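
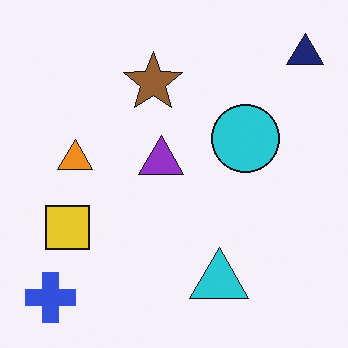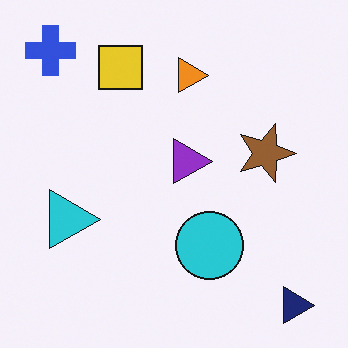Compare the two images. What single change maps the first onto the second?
The image was rotated 90° clockwise.

The navy triangle sits in the top-right of the first image and the bottom-right of the second — consistent with a whole-image 90° clockwise rotation.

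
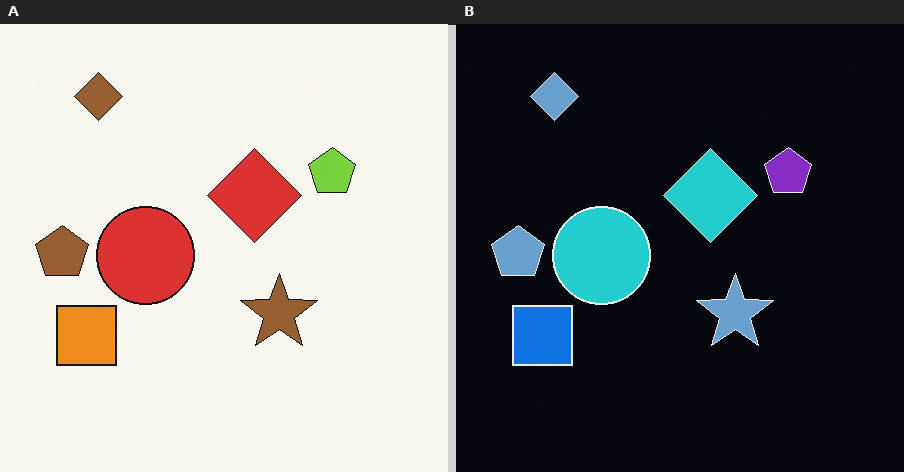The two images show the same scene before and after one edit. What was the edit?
The image was color-inverted (negative).

The light background has become dark and every shape's color is its complement — a photographic negative.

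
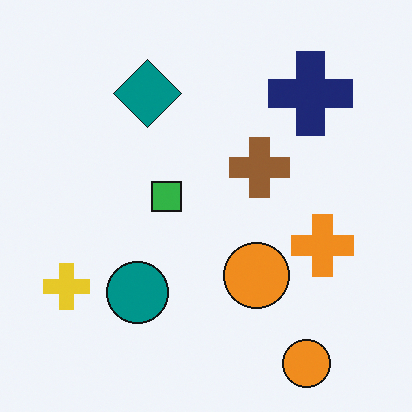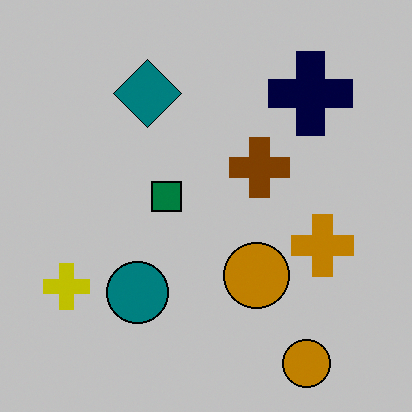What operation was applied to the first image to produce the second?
Aggressively posterized.

Each flat color has snapped to a coarser quantized level — most visibly, the near-white background has dropped to a flat grey.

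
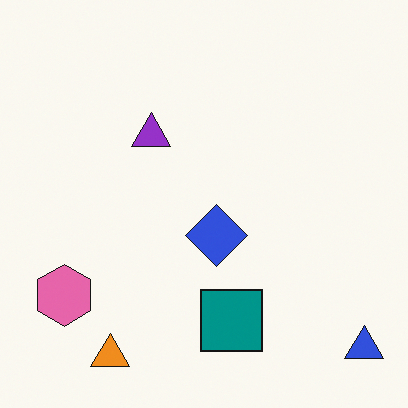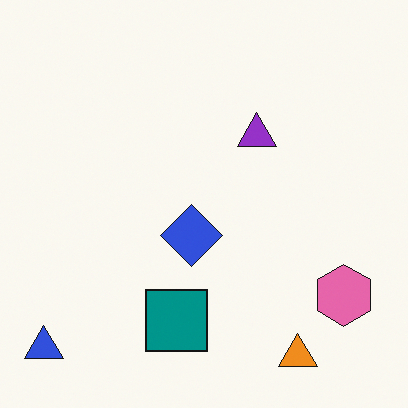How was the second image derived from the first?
Flipped horizontally (left ↔ right).

The blue triangle is in the bottom-right of the first image and the bottom-left of the second — shapes on opposite sides of the vertical midline have swapped in a mirror flip.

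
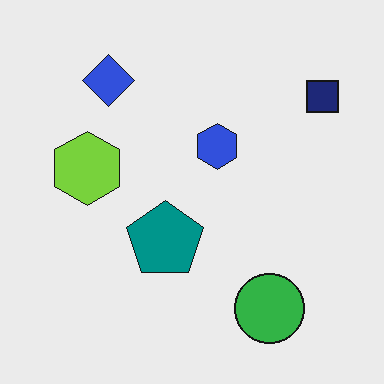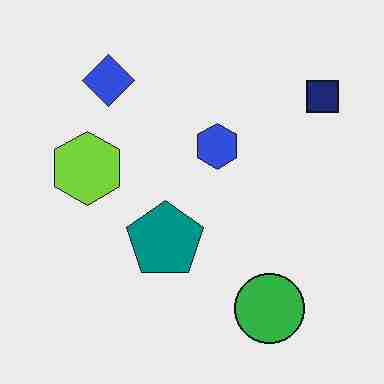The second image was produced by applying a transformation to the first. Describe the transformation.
The second image is the first degraded with heavy JPEG compression.

Blocky 8×8 compression artifacts appear around shape edges and the flat background shows ringing — characteristic JPEG degradation.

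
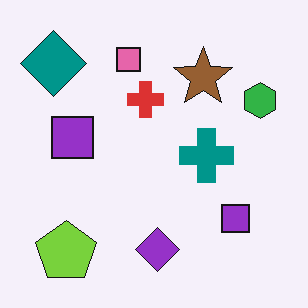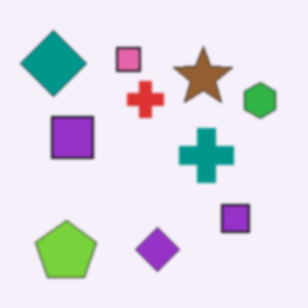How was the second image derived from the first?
The second image is the first given a subtle gaussian blur.

Shape edges and outlines are uniformly softened across the whole image.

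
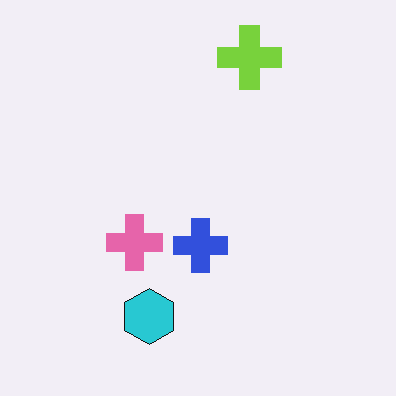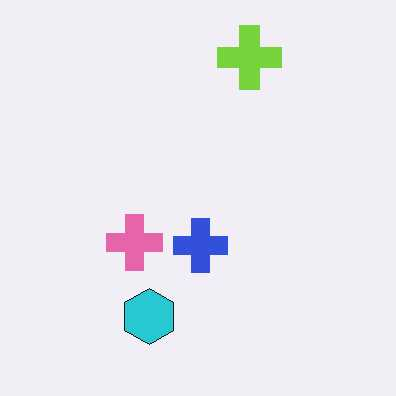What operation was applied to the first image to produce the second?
The transformation is: given moderate JPEG compression.

Blocky 8×8 compression artifacts appear around shape edges and the flat background shows ringing — characteristic JPEG degradation.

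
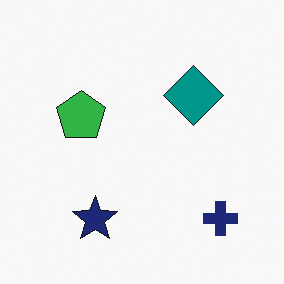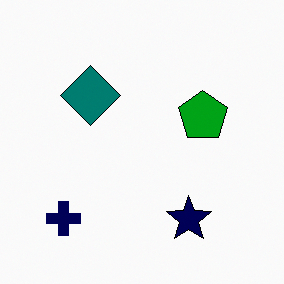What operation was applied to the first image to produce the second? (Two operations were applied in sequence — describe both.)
It was given slightly increased contrast, then flipped horizontally (left ↔ right).

Tones are pushed away from mid-grey across the whole image — a global contrast change. The navy cross is in the bottom-right of the first image and the bottom-left of the second — shapes on opposite sides of the vertical midline have swapped in a mirror flip.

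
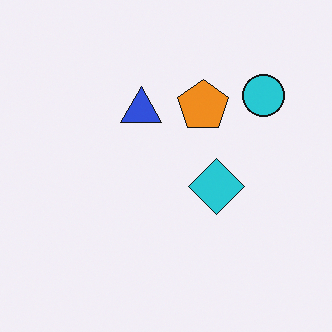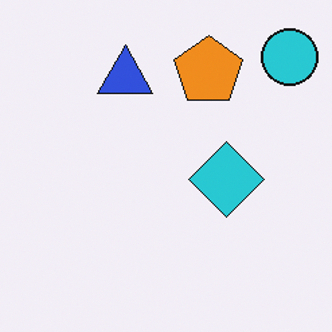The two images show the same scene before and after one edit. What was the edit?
It was cropped slightly and scaled back up.

The visible shapes are larger and the field of view is narrower; shapes near the original edges may be partly or wholly outside the frame — a crop-and-rescale.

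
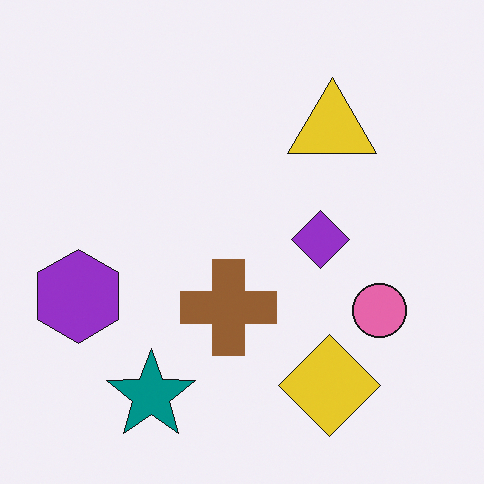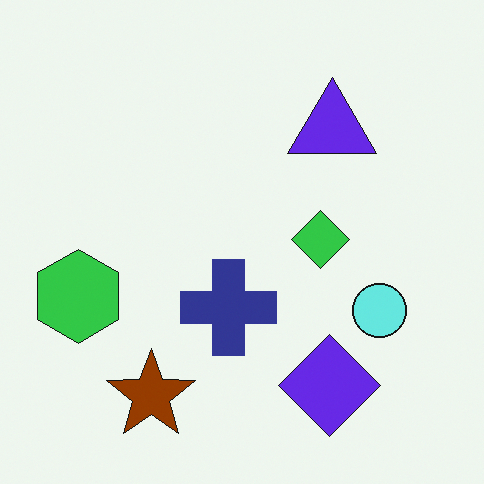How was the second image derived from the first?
The second image is the first hue-shifted through roughly half the color wheel.

Every shape's color has rotated by the same amount around the hue wheel — a uniform hue shift.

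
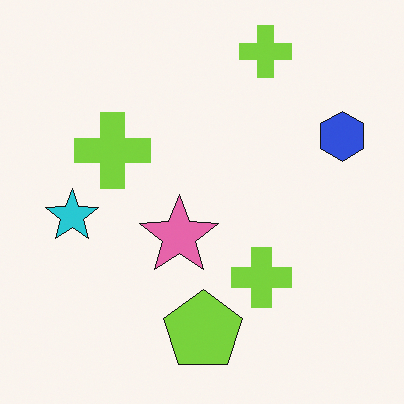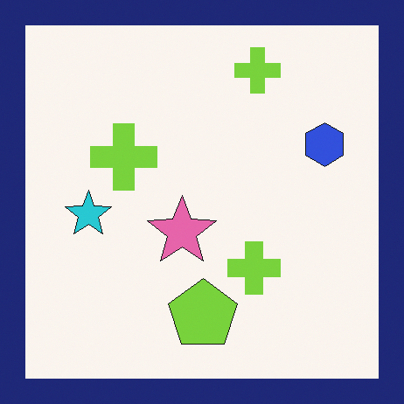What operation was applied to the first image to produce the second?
The image was framed with a navy border.

A solid navy frame runs around the edge of the second image, with the content slightly shrunk inside it.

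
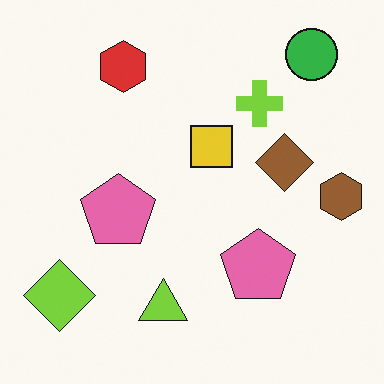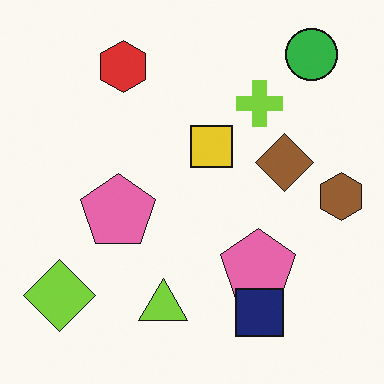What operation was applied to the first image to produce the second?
The second image is the first overlaid with an additional navy square.

A navy square appears in the second image that is absent from the first.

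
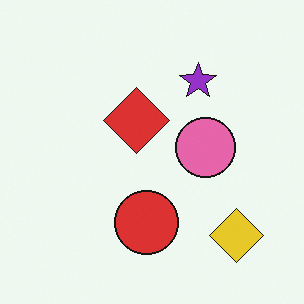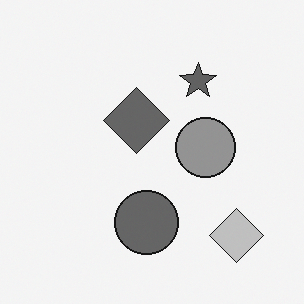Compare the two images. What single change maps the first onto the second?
The image was converted to grayscale.

All color is removed — every shape is now a shade of grey.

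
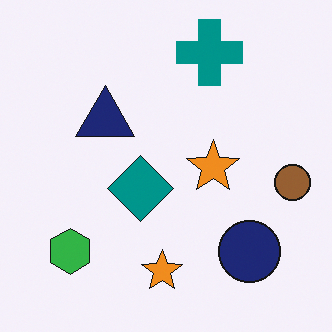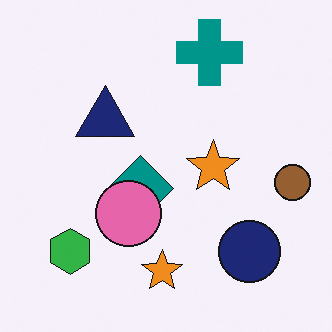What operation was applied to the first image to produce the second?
The second image is the first overlaid with an additional pink circle.

A pink circle appears in the second image that is absent from the first.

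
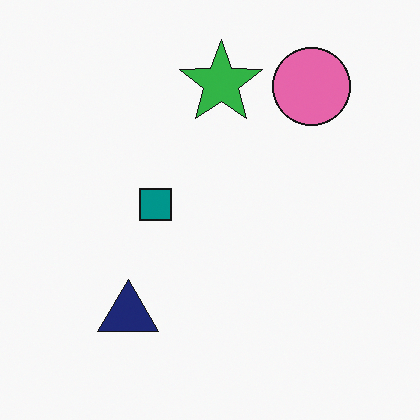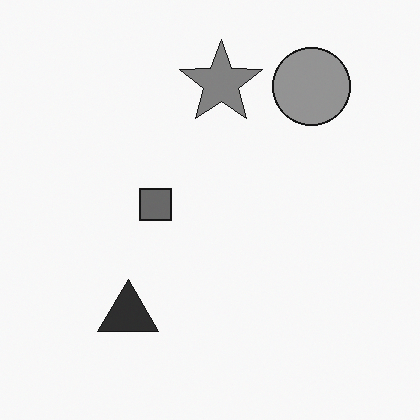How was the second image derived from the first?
The transformation is: converted to grayscale.

All color is removed — every shape is now a shade of grey.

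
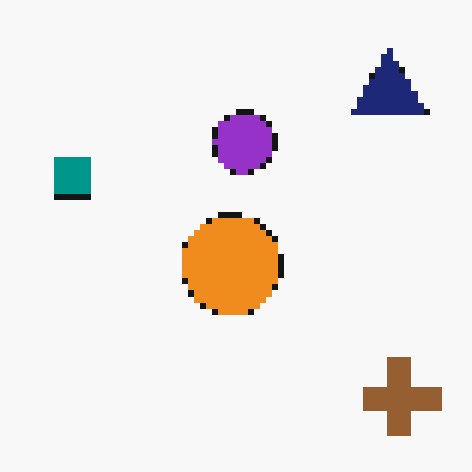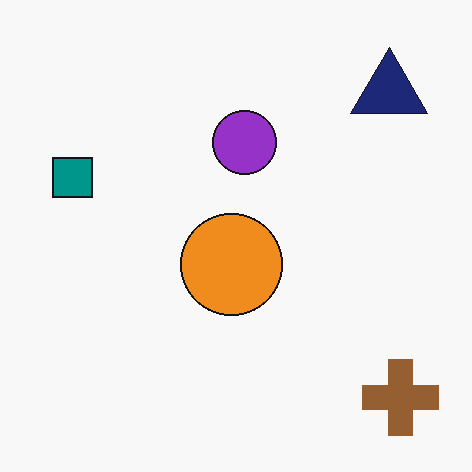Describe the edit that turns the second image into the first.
This is the original image pixelated into visible square blocks.

Shapes are reduced to large square blocks; fine edges and outlines are lost — a downscale-then-upscale (mosaic) effect.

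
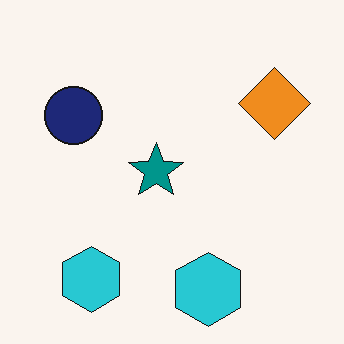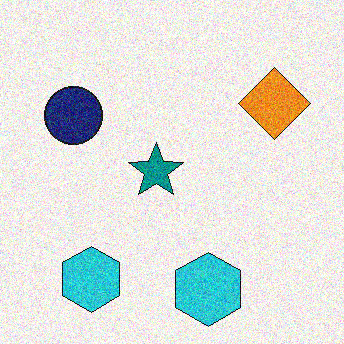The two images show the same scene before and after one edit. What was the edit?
It was degraded with visible gaussian noise.

Random speckle covers the whole image, including the flat background.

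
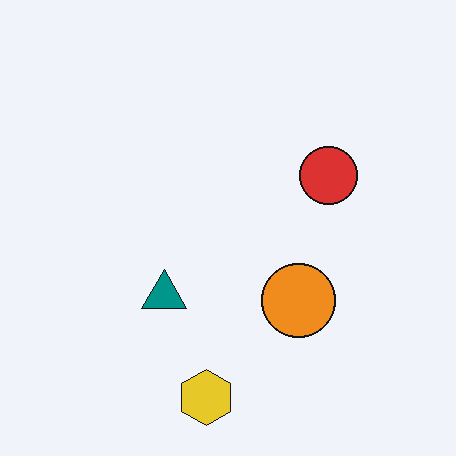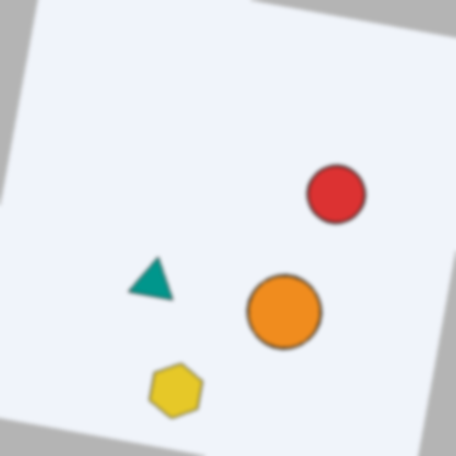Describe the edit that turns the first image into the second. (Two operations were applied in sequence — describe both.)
This is the original image rotated clockwise by a few degrees, then slightly softened.

Every shape is tilted by the same angle and the image corners show triangular fill wedges — a whole-image rotation by a non-right angle. Shape edges and outlines are uniformly softened across the whole image.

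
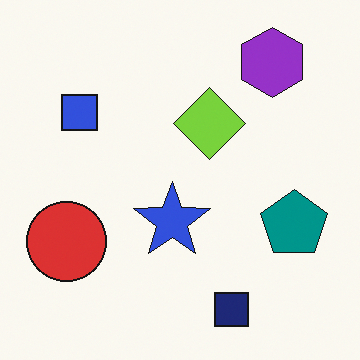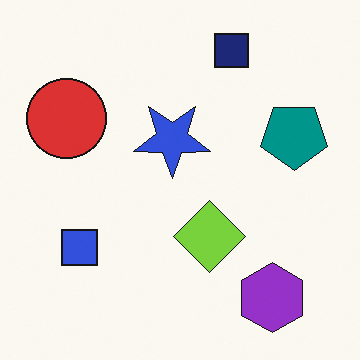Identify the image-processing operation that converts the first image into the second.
The second image is the first flipped vertically (top ↔ bottom).

The navy square is in the bottom of the first image and the top of the second — shapes on opposite sides of the horizontal midline have swapped in a mirror flip.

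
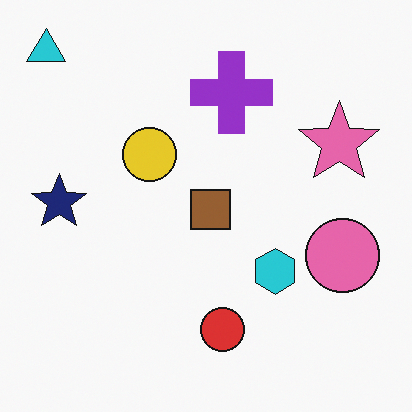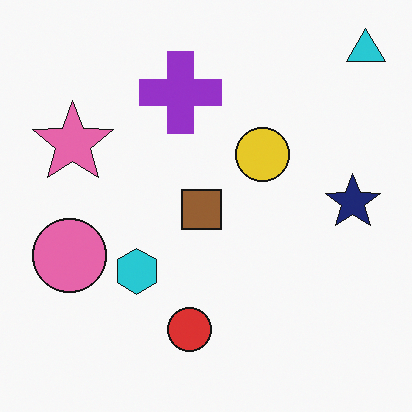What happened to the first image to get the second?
The second image is the first flipped horizontally (left ↔ right).

The cyan triangle is in the top-left of the first image and the top-right of the second — shapes on opposite sides of the vertical midline have swapped in a mirror flip.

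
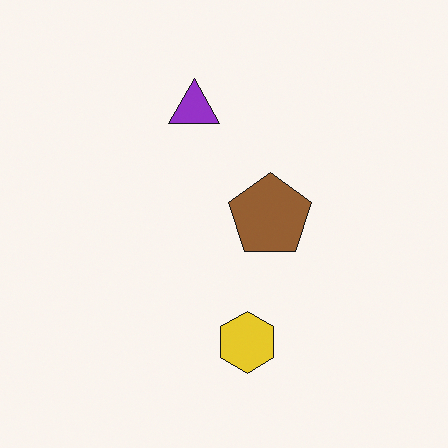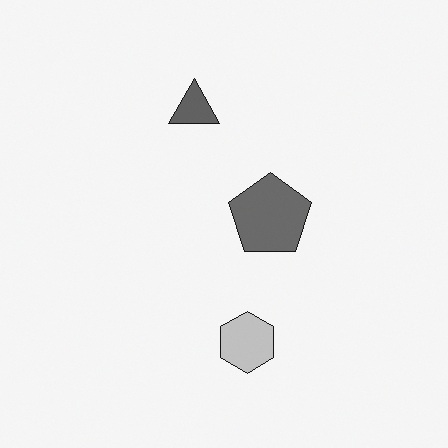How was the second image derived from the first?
Converted to grayscale.

All color is removed — every shape is now a shade of grey.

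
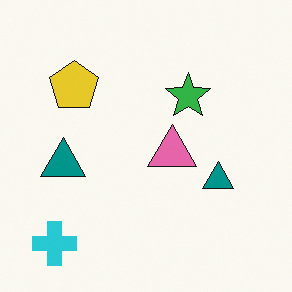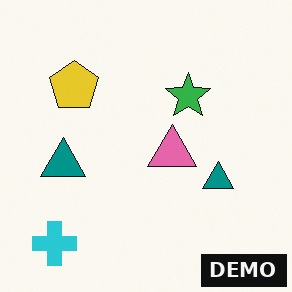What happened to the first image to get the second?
This is the original image watermarked with the text "DEMO" in the lower-right corner.

A dark label reading "DEMO" appears in the lower-right corner.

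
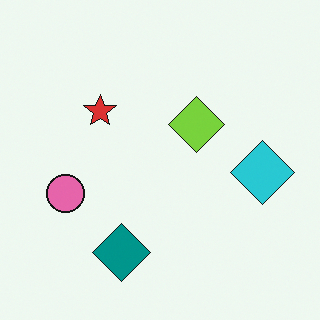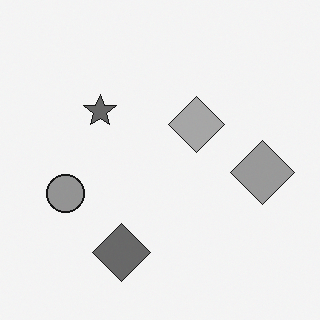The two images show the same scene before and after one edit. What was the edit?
The image was converted to grayscale.

All color is removed — every shape is now a shade of grey.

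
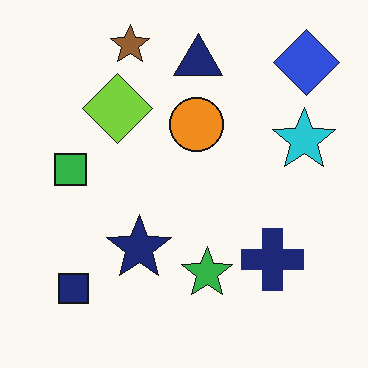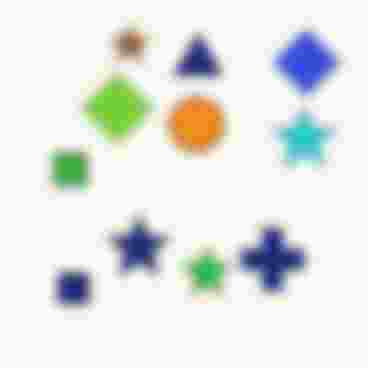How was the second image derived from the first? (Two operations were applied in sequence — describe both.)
The image was heavily blurred, then heavily JPEG-compressed with obvious blocking artifacts.

Shape edges and outlines are uniformly softened across the whole image. Blocky 8×8 compression artifacts appear around shape edges and the flat background shows ringing — characteristic JPEG degradation.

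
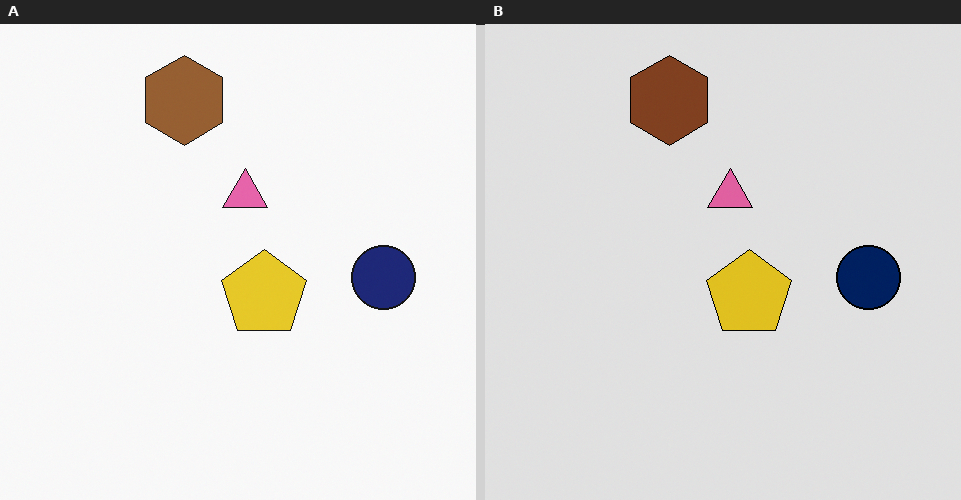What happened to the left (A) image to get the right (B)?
The image was posterized to a reduced palette.

Each flat color has snapped to a coarser quantized level — most visibly, the near-white background has dropped to a flat grey.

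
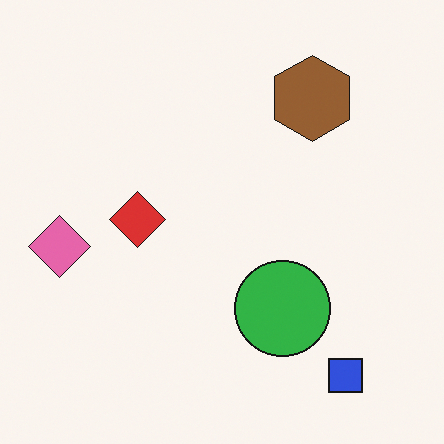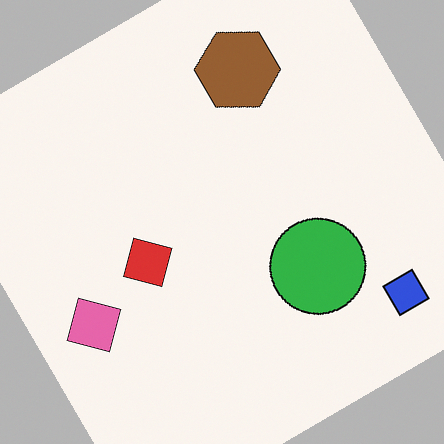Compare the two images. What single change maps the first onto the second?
The second image is the first rotated counter-clockwise by a large amount — several tens of degrees.

Every shape is tilted by the same angle and the image corners show triangular fill wedges — a whole-image rotation by a non-right angle.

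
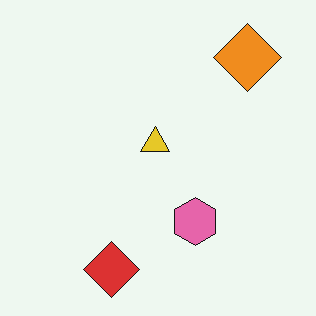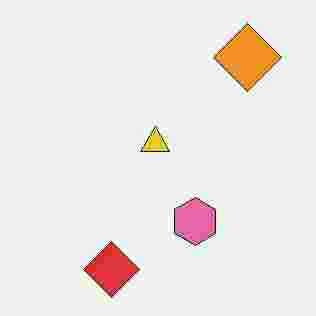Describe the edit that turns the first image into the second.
The transformation is: degraded with heavy JPEG compression.

Blocky 8×8 compression artifacts appear around shape edges and the flat background shows ringing — characteristic JPEG degradation.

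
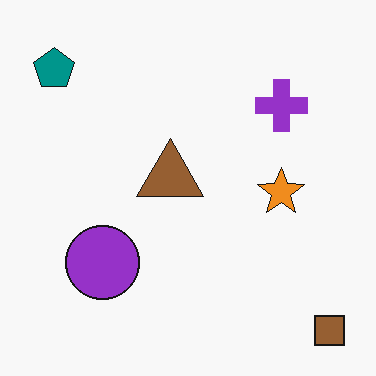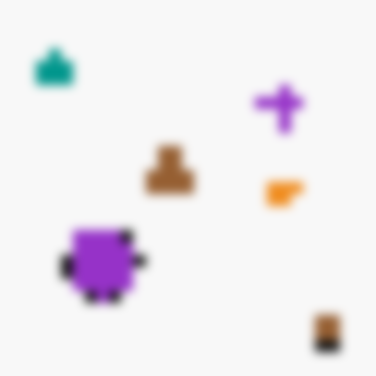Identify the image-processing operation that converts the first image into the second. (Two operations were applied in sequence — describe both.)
This is the original image coarsely pixelated, then strongly gaussian-blurred.

Shapes are reduced to large square blocks; fine edges and outlines are lost — a downscale-then-upscale (mosaic) effect. Shape edges and outlines are uniformly softened across the whole image.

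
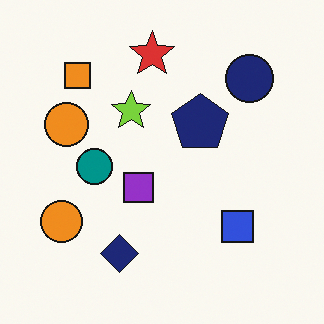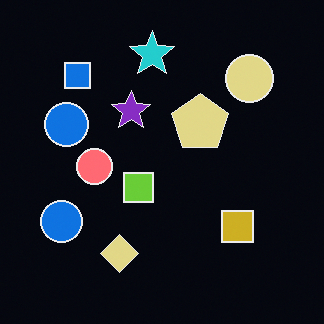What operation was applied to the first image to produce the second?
The second image is the first color-inverted (negative).

The light background has become dark and every shape's color is its complement — a photographic negative.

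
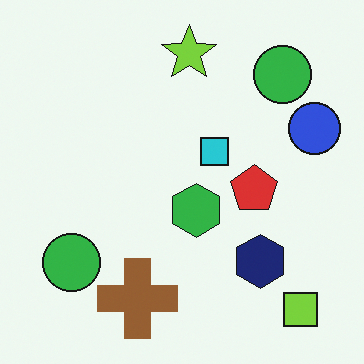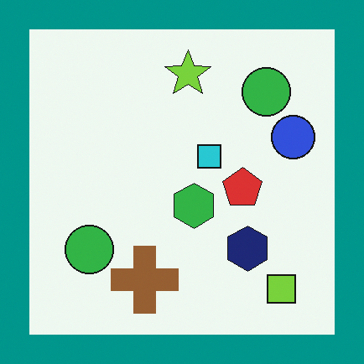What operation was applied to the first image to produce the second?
The second image is the first framed with a teal border.

A solid teal frame runs around the edge of the second image, with the content slightly shrunk inside it.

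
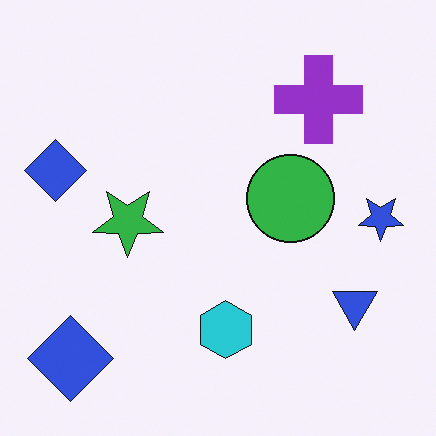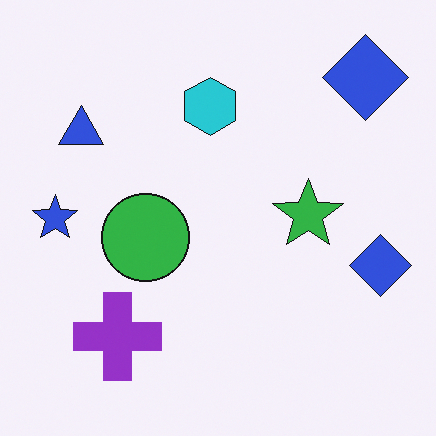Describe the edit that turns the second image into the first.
The transformation is: rotated 180°.

The blue star sits in the left of the second image and the right of the first — consistent with a whole-image 180° rotation.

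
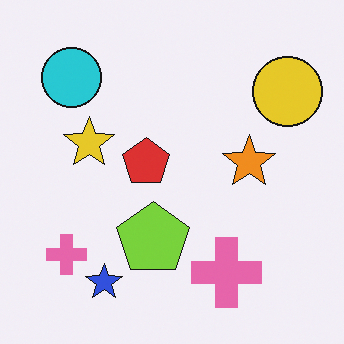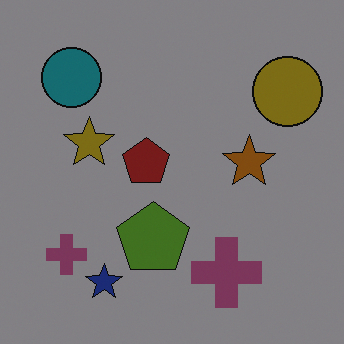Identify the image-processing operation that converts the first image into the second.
The second image is the first substantially darkened.

Every pixel — background and shapes alike — is uniformly darkened.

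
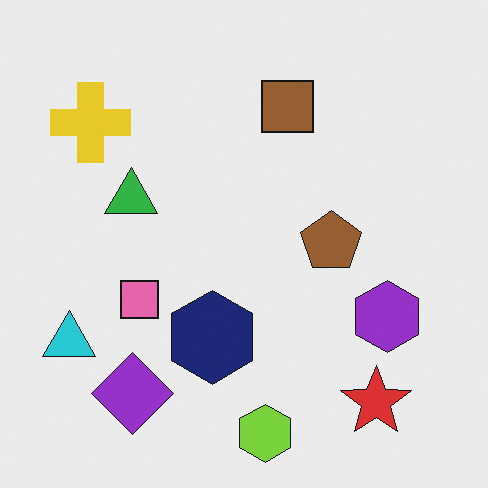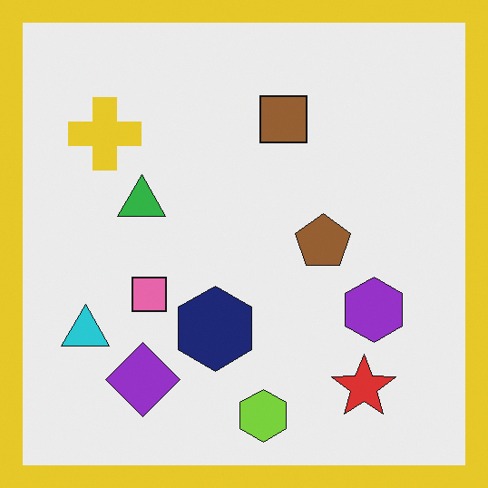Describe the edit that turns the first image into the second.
The second image is the first framed with a yellow border.

A solid yellow frame runs around the edge of the second image, with the content slightly shrunk inside it.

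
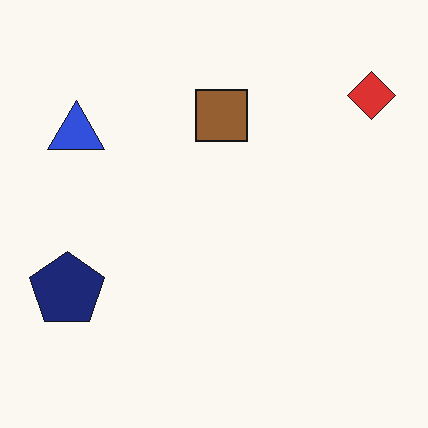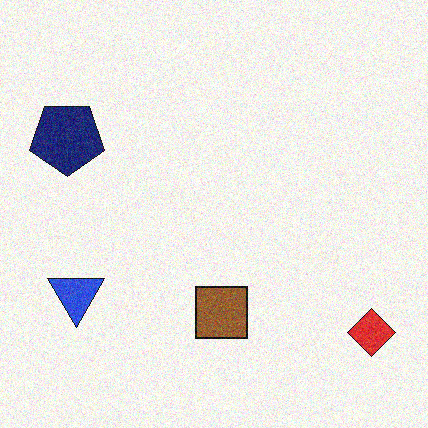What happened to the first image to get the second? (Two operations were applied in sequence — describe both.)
Flipped vertically (top ↔ bottom), then degraded with moderate additive noise.

The red diamond is in the top-right of the first image and the bottom-right of the second — shapes on opposite sides of the horizontal midline have swapped in a mirror flip. Random speckle covers the whole image, including the flat background.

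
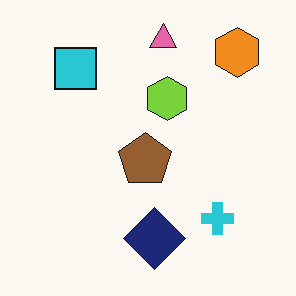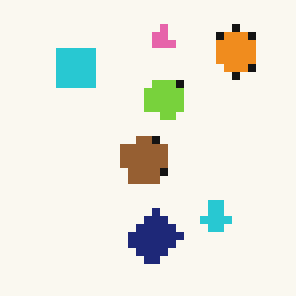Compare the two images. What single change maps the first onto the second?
This is the original image pixelated into visible square blocks.

Shapes are reduced to large square blocks; fine edges and outlines are lost — a downscale-then-upscale (mosaic) effect.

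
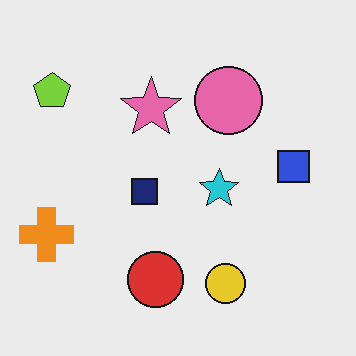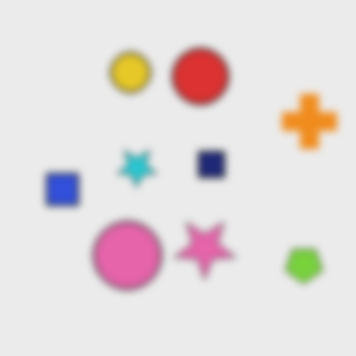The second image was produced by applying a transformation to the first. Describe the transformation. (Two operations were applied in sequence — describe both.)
The transformation is: rotated 180°, then moderately blurred.

The lime pentagon sits in the top-left of the first image and the bottom-right of the second — consistent with a whole-image 180° rotation. Shape edges and outlines are uniformly softened across the whole image.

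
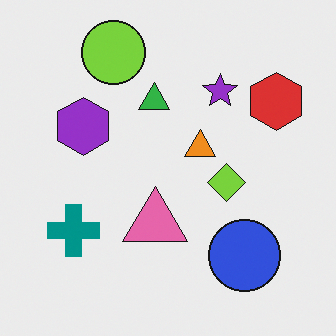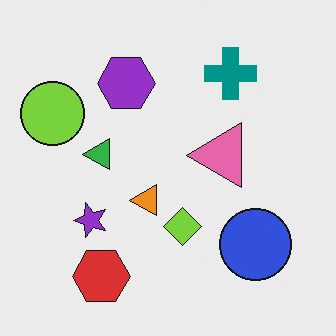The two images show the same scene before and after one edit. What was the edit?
The image was transposed (reflected across the top-left ↔ bottom-right diagonal).

Shapes have swapped their row and column positions — what was in the top-right is now in the bottom-left — a diagonal reflection.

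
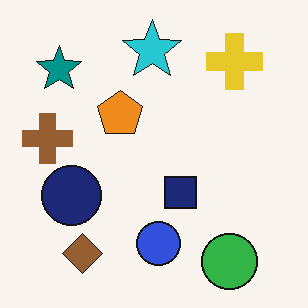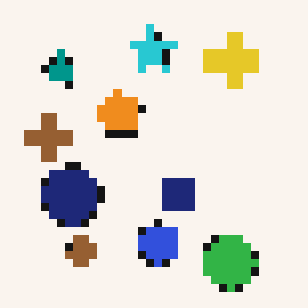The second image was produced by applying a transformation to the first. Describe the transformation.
It was moderately pixelated.

Shapes are reduced to large square blocks; fine edges and outlines are lost — a downscale-then-upscale (mosaic) effect.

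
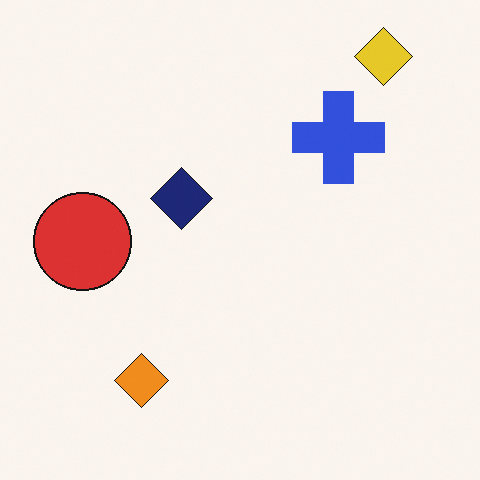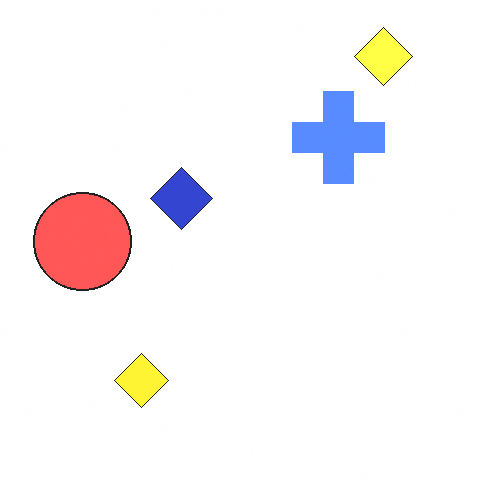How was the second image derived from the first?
The transformation is: substantially brightened.

Every pixel — background and shapes alike — is uniformly brightened.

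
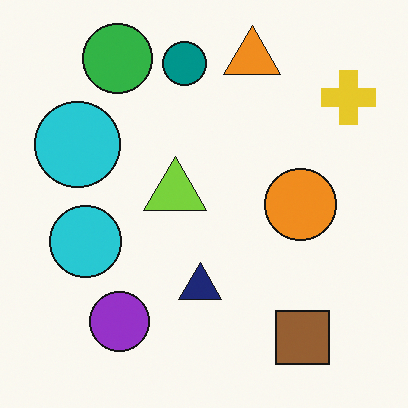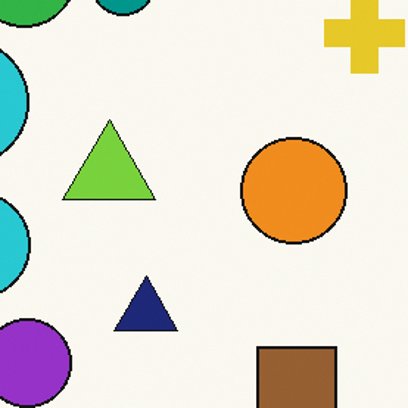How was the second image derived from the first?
This is the original image cropped to a modestly smaller region and rescaled.

The visible shapes are larger and the field of view is narrower; shapes near the original edges may be partly or wholly outside the frame — a crop-and-rescale.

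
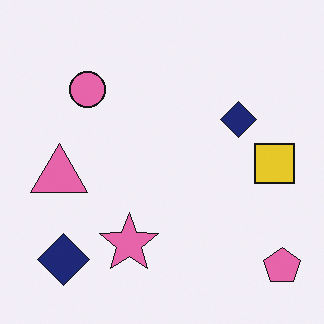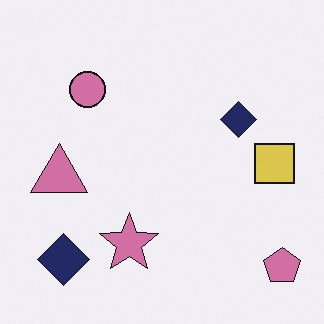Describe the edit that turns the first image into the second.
The second image is the first slightly desaturated.

All colors are more muted and greyish — a global saturation change.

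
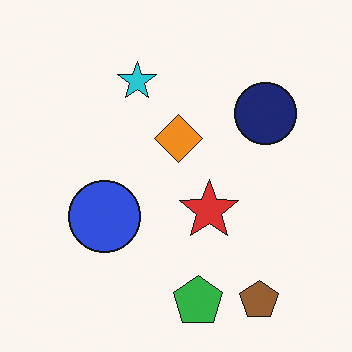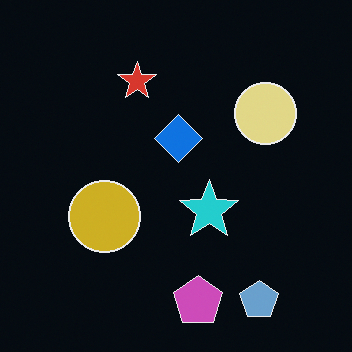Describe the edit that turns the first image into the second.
The image was color-inverted (negative).

The light background has become dark and every shape's color is its complement — a photographic negative.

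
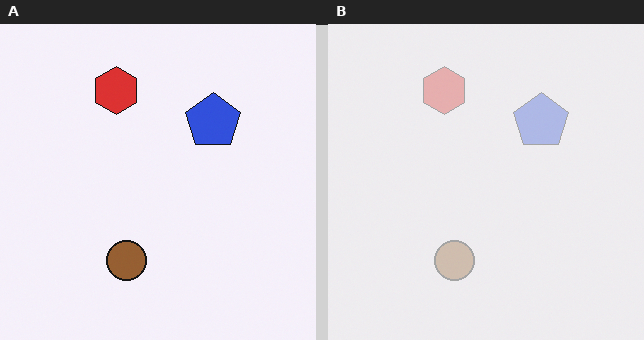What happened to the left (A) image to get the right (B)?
The right (B) image is the left (A) given much lower contrast.

Tones are pushed toward mid-grey across the whole image — a global contrast change.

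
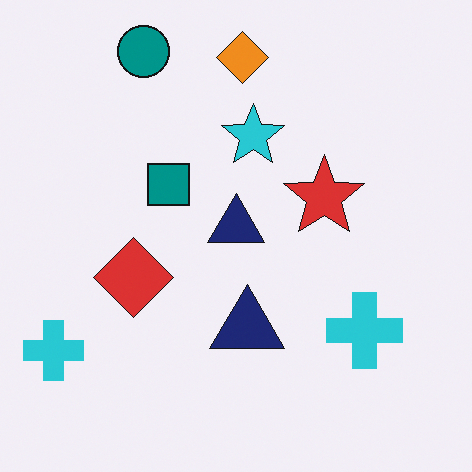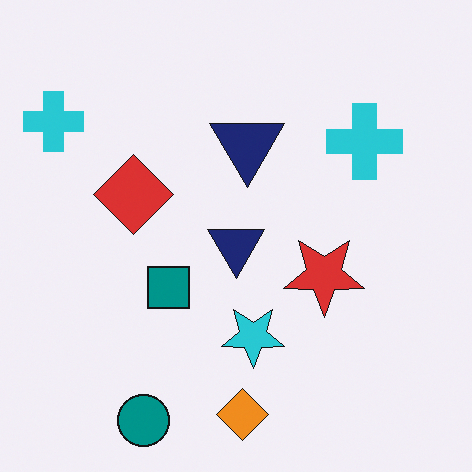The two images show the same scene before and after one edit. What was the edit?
Flipped vertically (top ↔ bottom).

The teal circle is in the top-left of the first image and the bottom-left of the second — shapes on opposite sides of the horizontal midline have swapped in a mirror flip.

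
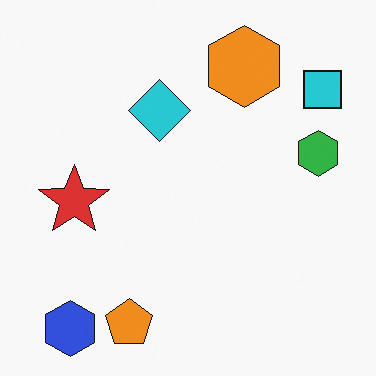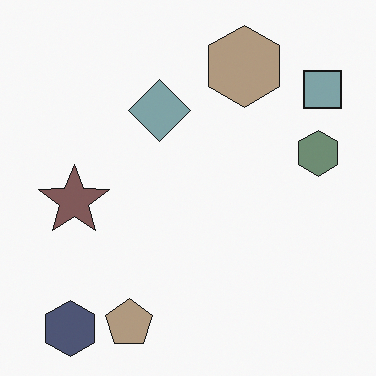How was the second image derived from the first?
The second image is the first made much more muted (saturation change).

All colors are more muted and greyish — a global saturation change.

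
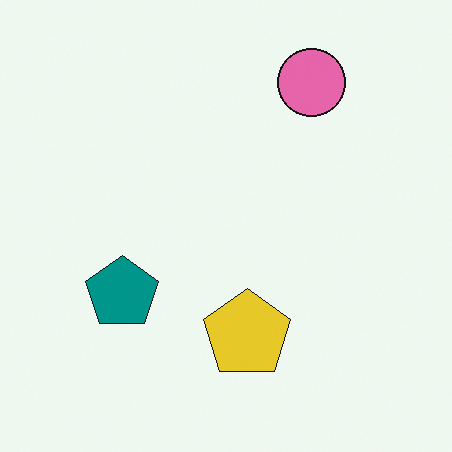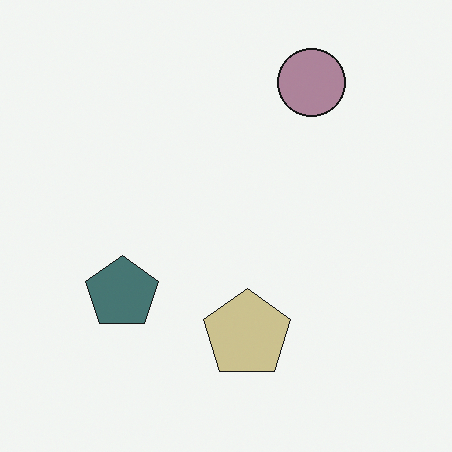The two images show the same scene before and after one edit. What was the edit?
The second image is the first made much more muted (saturation change).

All colors are more muted and greyish — a global saturation change.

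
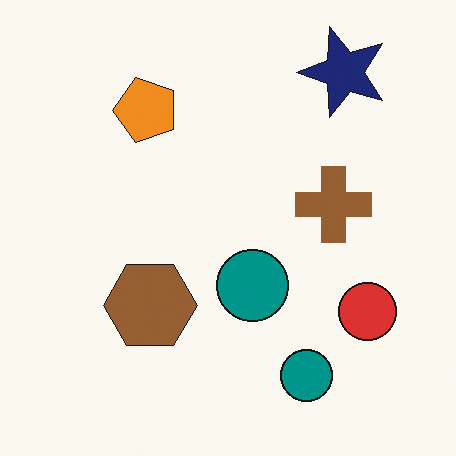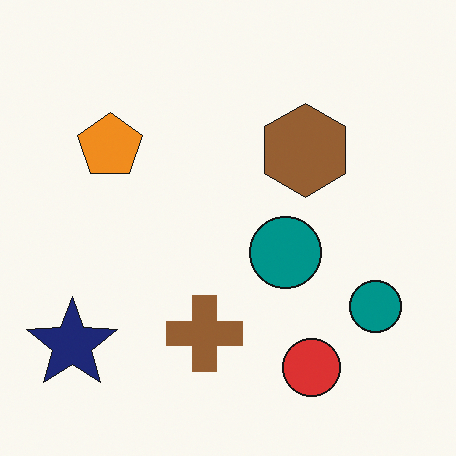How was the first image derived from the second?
The first image is the second transposed (reflected across the top-left ↔ bottom-right diagonal).

Shapes have swapped their row and column positions — what was in the top-right is now in the bottom-left — a diagonal reflection.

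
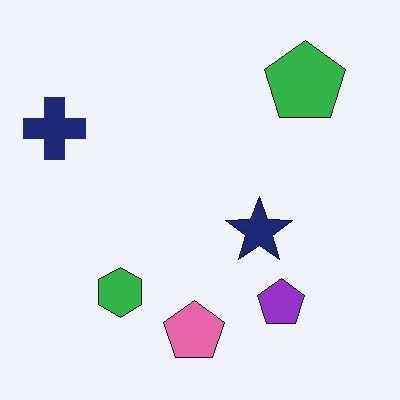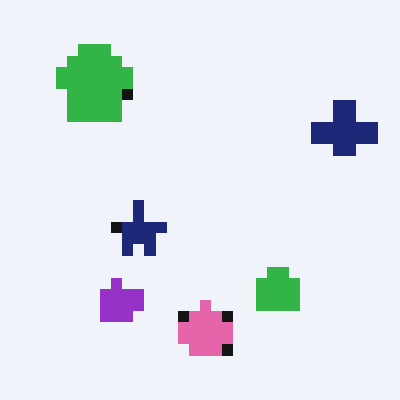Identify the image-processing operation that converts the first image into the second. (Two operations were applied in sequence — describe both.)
The image was flipped horizontally (left ↔ right), then coarsely pixelated.

The navy cross is in the top-left of the first image and the top-right of the second — shapes on opposite sides of the vertical midline have swapped in a mirror flip. Shapes are reduced to large square blocks; fine edges and outlines are lost — a downscale-then-upscale (mosaic) effect.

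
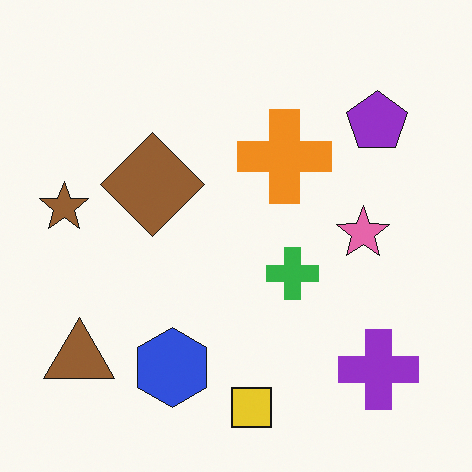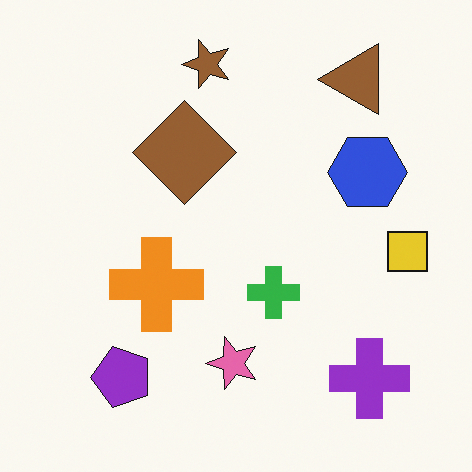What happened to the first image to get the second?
The transformation is: transposed (reflected across the top-left ↔ bottom-right diagonal).

Shapes have swapped their row and column positions — what was in the top-right is now in the bottom-left — a diagonal reflection.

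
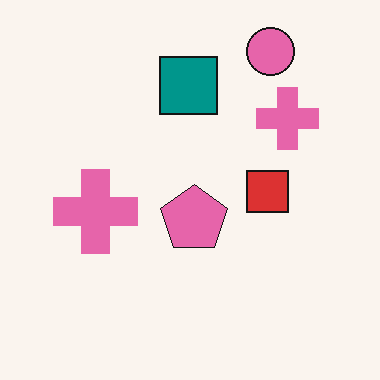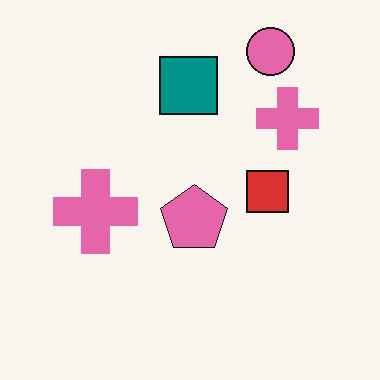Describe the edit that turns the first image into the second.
The image was given moderate JPEG compression.

Blocky 8×8 compression artifacts appear around shape edges and the flat background shows ringing — characteristic JPEG degradation.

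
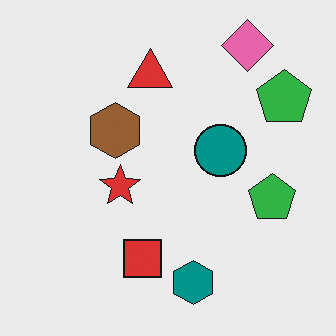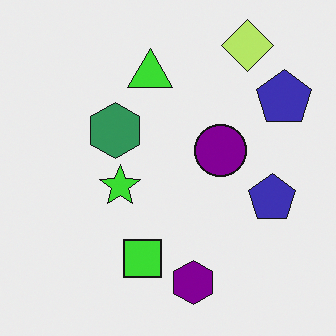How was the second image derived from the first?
The second image is the first hue-shifted noticeably.

Every shape's color has rotated by the same amount around the hue wheel — a uniform hue shift.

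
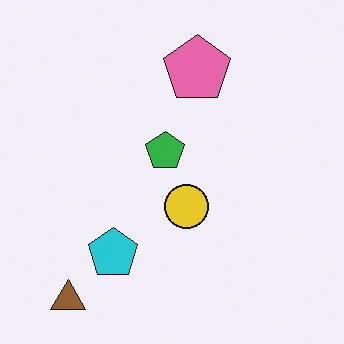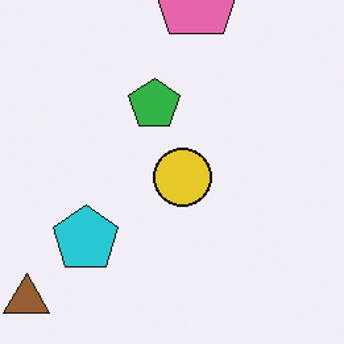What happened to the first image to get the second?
The image was cropped slightly and scaled back up.

The visible shapes are larger and the field of view is narrower; shapes near the original edges may be partly or wholly outside the frame — a crop-and-rescale.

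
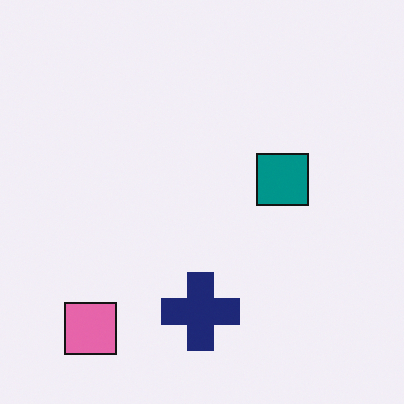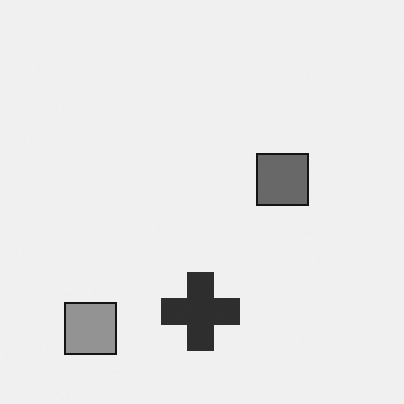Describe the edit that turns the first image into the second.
This is the original image converted to grayscale.

All color is removed — every shape is now a shade of grey.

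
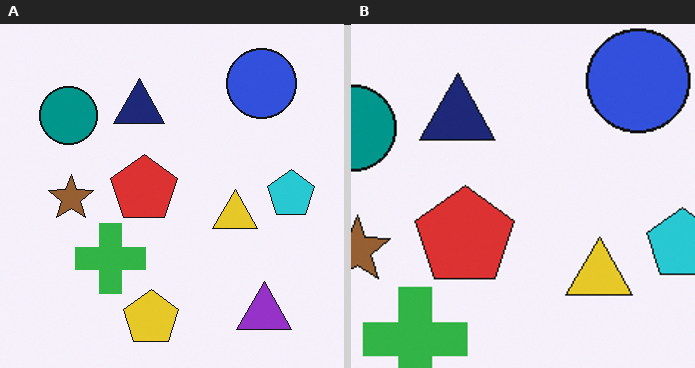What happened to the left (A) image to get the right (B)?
This is the original image cropped to a modestly smaller region and rescaled.

The visible shapes are larger and the field of view is narrower; shapes near the original edges may be partly or wholly outside the frame — a crop-and-rescale.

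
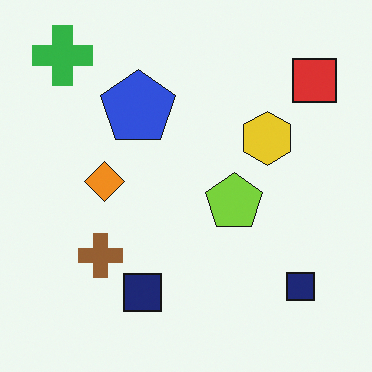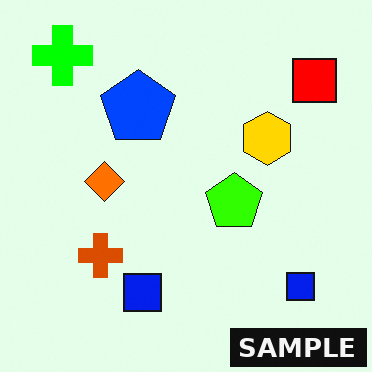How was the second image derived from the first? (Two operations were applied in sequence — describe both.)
It was made much more vivid (saturation change), then watermarked with the text "SAMPLE" in the lower-right corner.

All colors are more vivid — a global saturation change. A dark label reading "SAMPLE" appears in the lower-right corner.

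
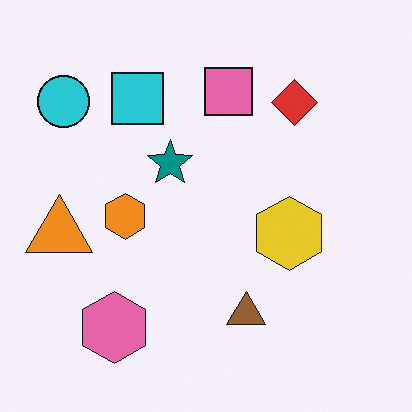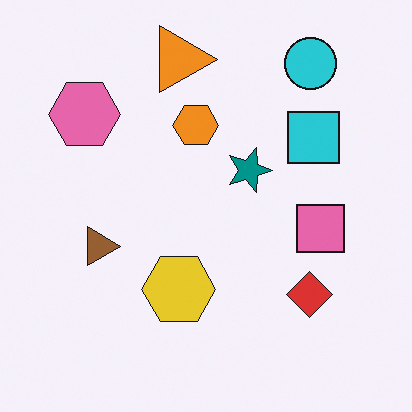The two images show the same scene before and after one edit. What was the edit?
This is the original image rotated 90° clockwise.

The cyan circle sits in the top-left of the first image and the top-right of the second — consistent with a whole-image 90° clockwise rotation.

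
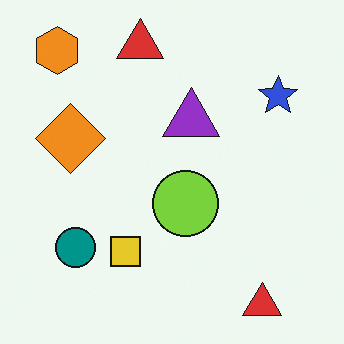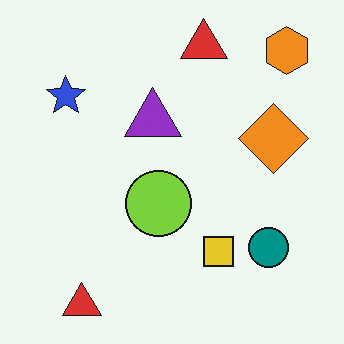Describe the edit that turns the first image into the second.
Flipped horizontally (left ↔ right).

The orange hexagon is in the top-left of the first image and the top-right of the second — shapes on opposite sides of the vertical midline have swapped in a mirror flip.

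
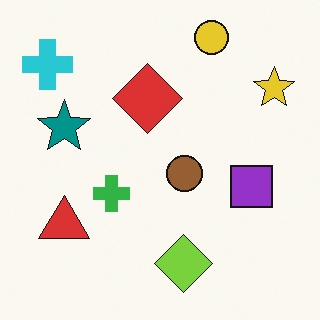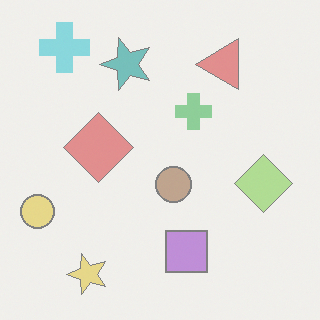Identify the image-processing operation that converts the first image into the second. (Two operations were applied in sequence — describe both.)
Transposed (reflected across the top-left ↔ bottom-right diagonal), then washed out (contrast reduced).

Shapes have swapped their row and column positions — what was in the top-right is now in the bottom-left — a diagonal reflection. Tones are pushed toward mid-grey across the whole image — a global contrast change.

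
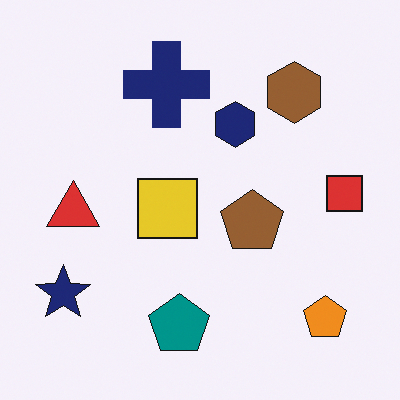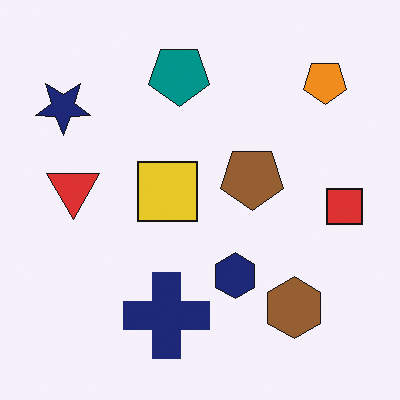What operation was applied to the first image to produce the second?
The image was flipped vertically (top ↔ bottom).

The teal pentagon is in the bottom of the first image and the top of the second — shapes on opposite sides of the horizontal midline have swapped in a mirror flip.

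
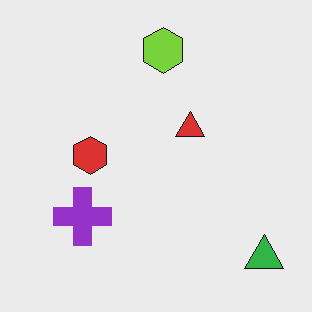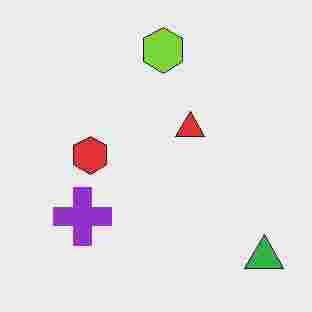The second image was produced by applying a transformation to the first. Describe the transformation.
The image was degraded with heavy JPEG compression.

Blocky 8×8 compression artifacts appear around shape edges and the flat background shows ringing — characteristic JPEG degradation.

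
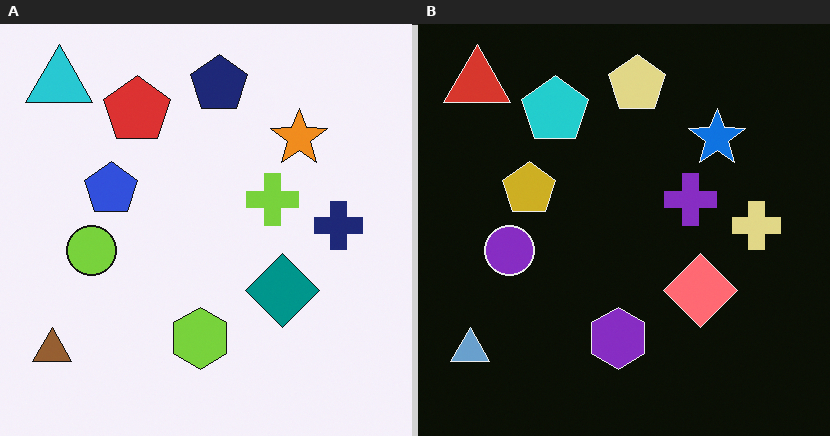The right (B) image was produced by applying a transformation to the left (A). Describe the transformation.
It was color-inverted (negative).

The light background has become dark and every shape's color is its complement — a photographic negative.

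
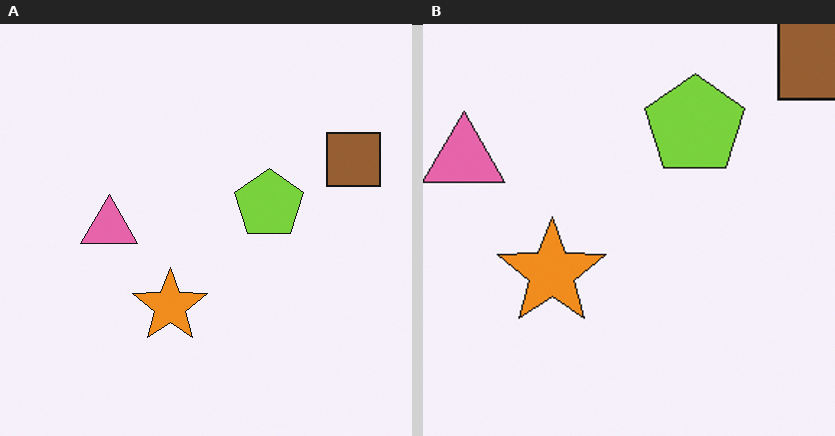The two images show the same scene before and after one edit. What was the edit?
Cropped slightly and scaled back up.

The visible shapes are larger and the field of view is narrower; shapes near the original edges may be partly or wholly outside the frame — a crop-and-rescale.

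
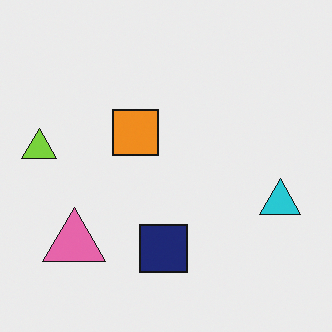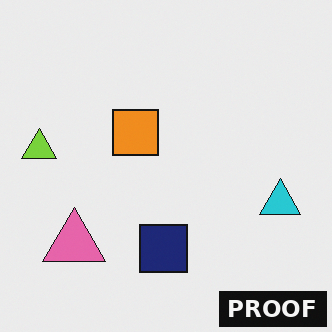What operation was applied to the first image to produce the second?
The second image is the first watermarked with the text "PROOF" in the lower-right corner.

A dark label reading "PROOF" appears in the lower-right corner.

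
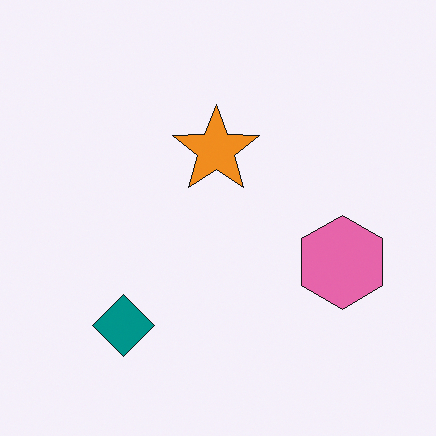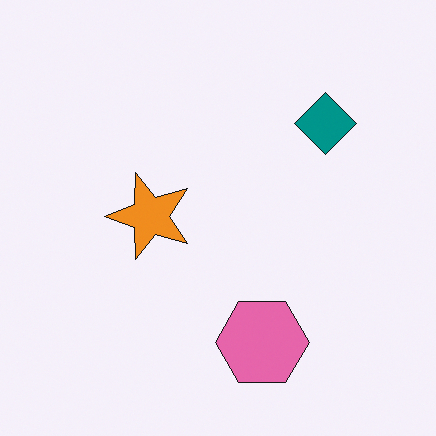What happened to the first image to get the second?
The image was transposed (reflected across the top-left ↔ bottom-right diagonal).

Shapes have swapped their row and column positions — what was in the top-right is now in the bottom-left — a diagonal reflection.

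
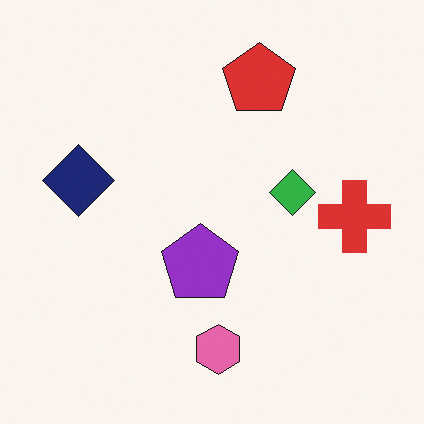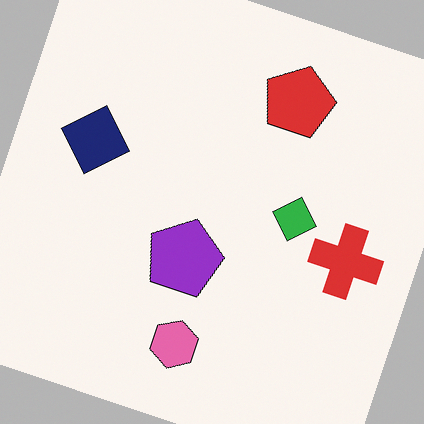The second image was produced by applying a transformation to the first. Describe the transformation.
The transformation is: rotated clockwise by a moderate amount.

Every shape is tilted by the same angle and the image corners show triangular fill wedges — a whole-image rotation by a non-right angle.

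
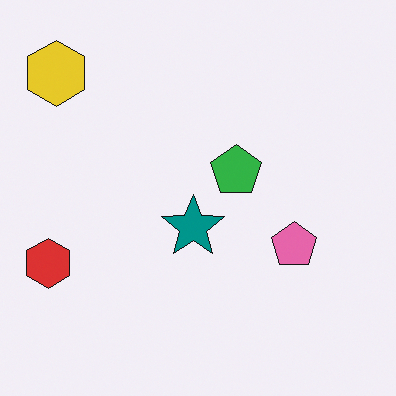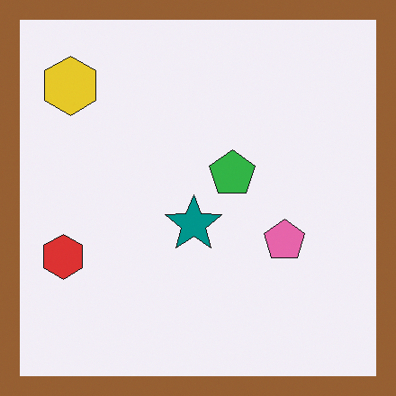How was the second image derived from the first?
The image was framed with a brown border.

A solid brown frame runs around the edge of the second image, with the content slightly shrunk inside it.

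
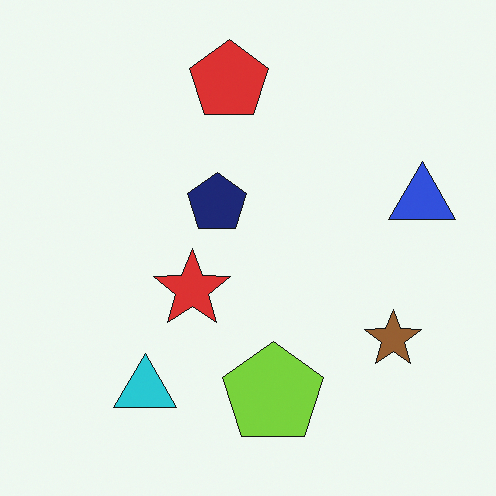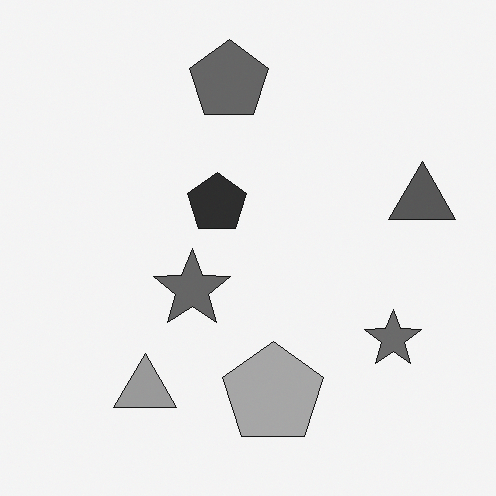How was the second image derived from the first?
Converted to grayscale.

All color is removed — every shape is now a shade of grey.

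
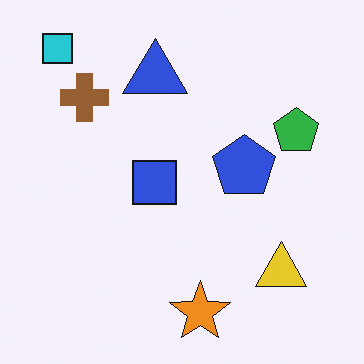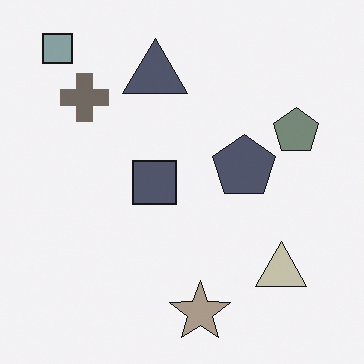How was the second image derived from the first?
Heavily desaturated.

All colors are more muted and greyish — a global saturation change.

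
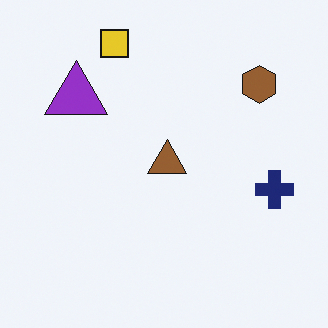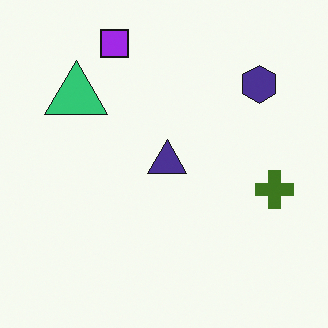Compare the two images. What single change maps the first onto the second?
This is the original image hue-shifted through roughly half the color wheel.

Every shape's color has rotated by the same amount around the hue wheel — a uniform hue shift.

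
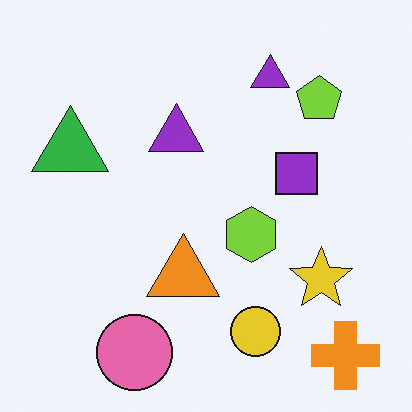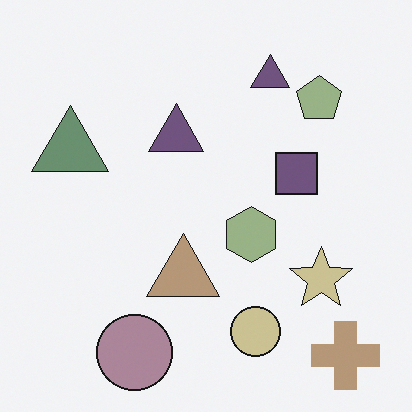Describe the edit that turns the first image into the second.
This is the original image heavily desaturated.

All colors are more muted and greyish — a global saturation change.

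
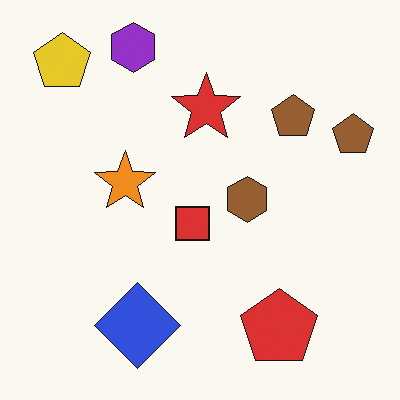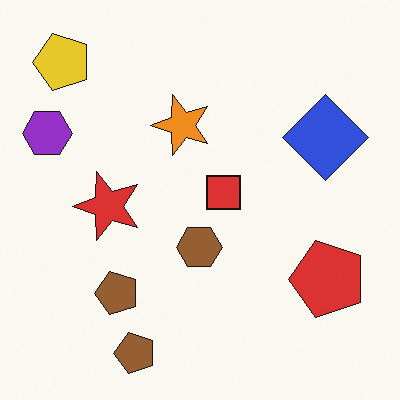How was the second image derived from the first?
The transformation is: transposed (reflected across the top-left ↔ bottom-right diagonal).

Shapes have swapped their row and column positions — what was in the top-right is now in the bottom-left — a diagonal reflection.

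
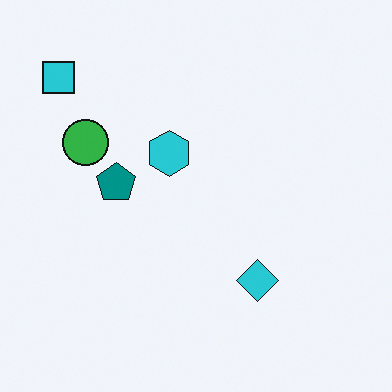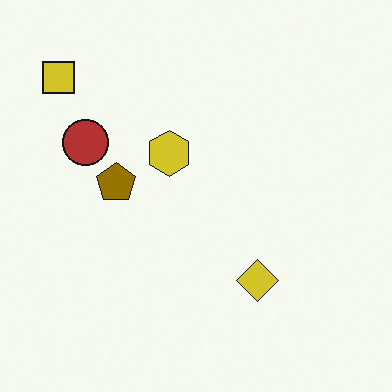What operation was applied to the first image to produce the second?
Hue-shifted by a large amount.

Every shape's color has rotated by the same amount around the hue wheel — a uniform hue shift.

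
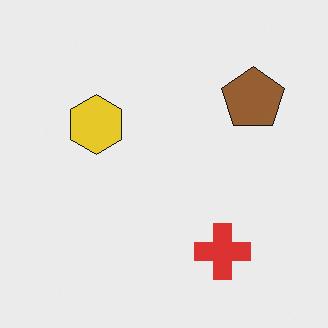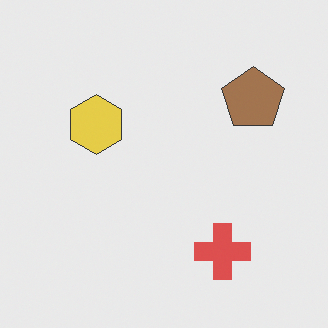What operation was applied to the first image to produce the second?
The second image is the first given slightly reduced contrast.

Tones are pushed toward mid-grey across the whole image — a global contrast change.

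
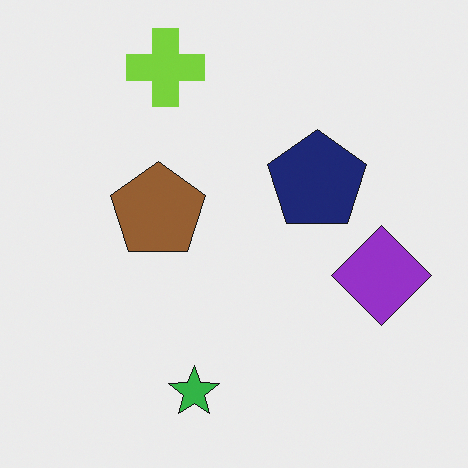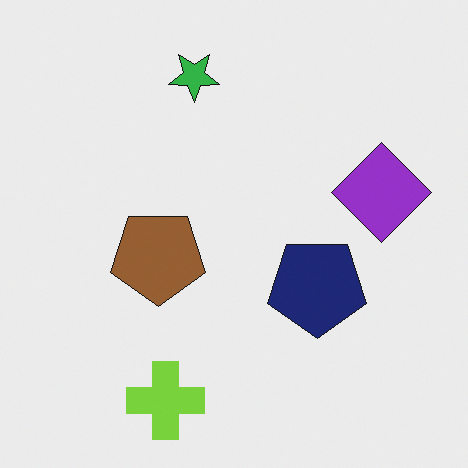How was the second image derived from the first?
The second image is the first flipped vertically (top ↔ bottom).

The lime cross is in the top of the first image and the bottom of the second — shapes on opposite sides of the horizontal midline have swapped in a mirror flip.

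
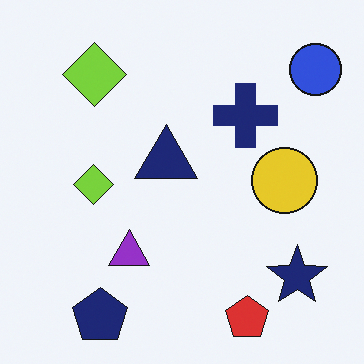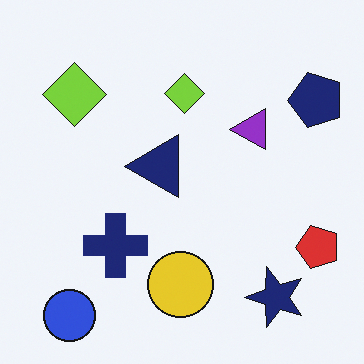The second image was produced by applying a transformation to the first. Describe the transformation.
This is the original image transposed (reflected across the top-left ↔ bottom-right diagonal).

Shapes have swapped their row and column positions — what was in the top-right is now in the bottom-left — a diagonal reflection.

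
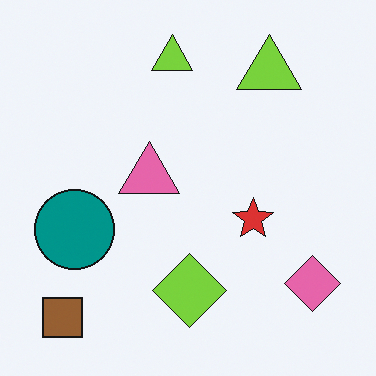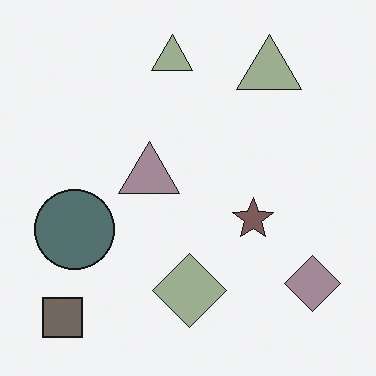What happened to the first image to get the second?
The second image is the first heavily desaturated.

All colors are more muted and greyish — a global saturation change.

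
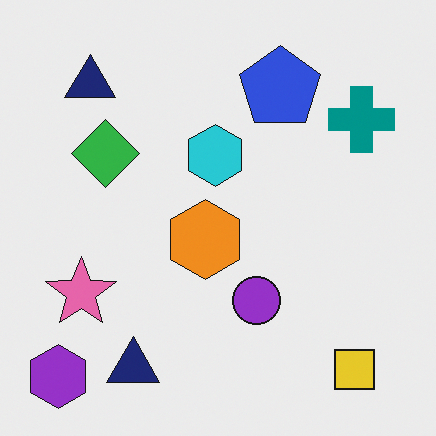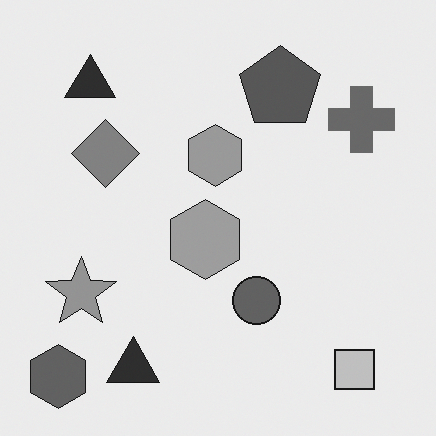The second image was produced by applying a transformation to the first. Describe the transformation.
The transformation is: converted to grayscale.

All color is removed — every shape is now a shade of grey.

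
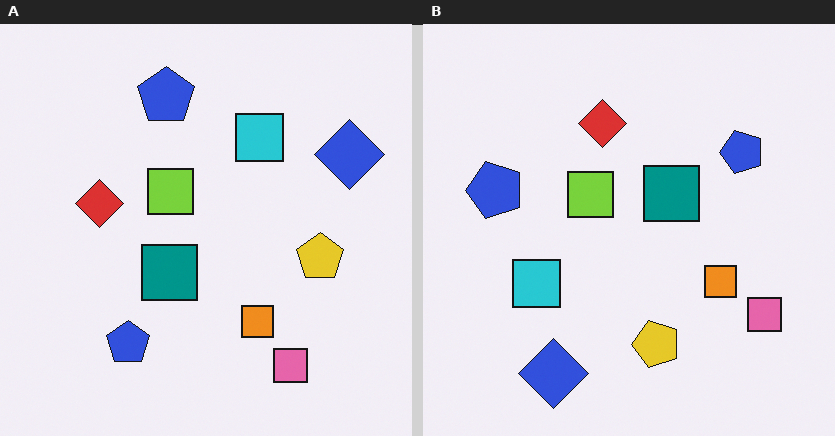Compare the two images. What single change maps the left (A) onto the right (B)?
Transposed (reflected across the top-left ↔ bottom-right diagonal).

Shapes have swapped their row and column positions — what was in the top-right is now in the bottom-left — a diagonal reflection.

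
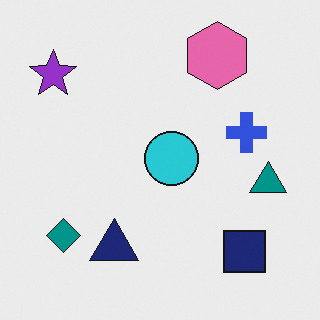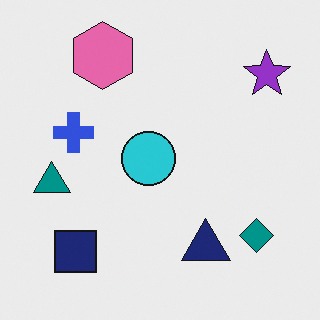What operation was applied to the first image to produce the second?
The second image is the first flipped horizontally (left ↔ right).

The teal triangle is in the right of the first image and the left of the second — shapes on opposite sides of the vertical midline have swapped in a mirror flip.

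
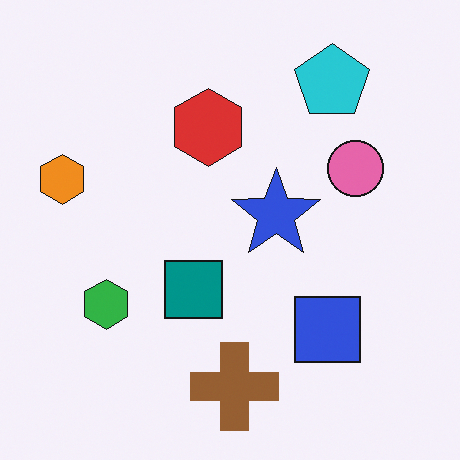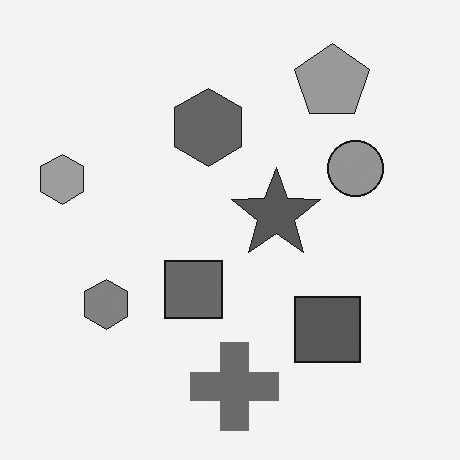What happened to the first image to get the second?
This is the original image converted to grayscale.

All color is removed — every shape is now a shade of grey.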